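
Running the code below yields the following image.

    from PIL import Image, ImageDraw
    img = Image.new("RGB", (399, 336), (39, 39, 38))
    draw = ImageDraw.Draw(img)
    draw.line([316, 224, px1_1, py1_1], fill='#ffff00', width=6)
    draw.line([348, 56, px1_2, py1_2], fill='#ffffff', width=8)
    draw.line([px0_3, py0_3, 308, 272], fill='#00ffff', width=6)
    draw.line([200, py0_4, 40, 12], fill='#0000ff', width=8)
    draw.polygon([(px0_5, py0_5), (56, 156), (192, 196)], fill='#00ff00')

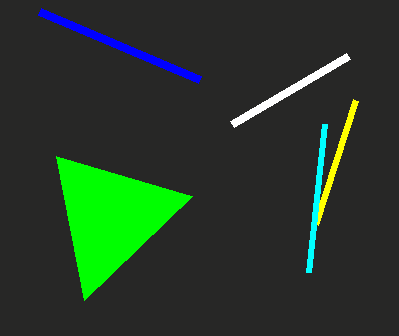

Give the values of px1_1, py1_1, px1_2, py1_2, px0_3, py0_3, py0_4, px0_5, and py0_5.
px1_1 = 356, py1_1 = 100, px1_2 = 232, py1_2 = 124, px0_3 = 324, py0_3 = 124, py0_4 = 80, px0_5 = 84, py0_5 = 300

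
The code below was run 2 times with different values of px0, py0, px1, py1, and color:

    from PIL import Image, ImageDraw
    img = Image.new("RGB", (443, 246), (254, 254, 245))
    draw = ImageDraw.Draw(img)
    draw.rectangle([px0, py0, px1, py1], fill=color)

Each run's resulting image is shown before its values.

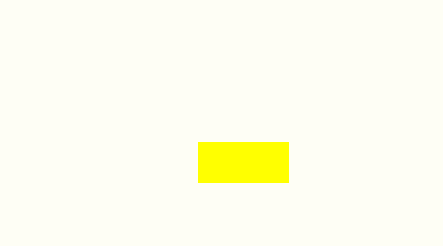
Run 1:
px0 = 198, py0 = 142, px1 = 288, py1 = 182, color = 'yellow'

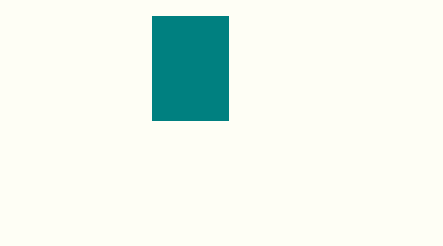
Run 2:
px0 = 152, py0 = 16, px1 = 228, py1 = 120, color = 'teal'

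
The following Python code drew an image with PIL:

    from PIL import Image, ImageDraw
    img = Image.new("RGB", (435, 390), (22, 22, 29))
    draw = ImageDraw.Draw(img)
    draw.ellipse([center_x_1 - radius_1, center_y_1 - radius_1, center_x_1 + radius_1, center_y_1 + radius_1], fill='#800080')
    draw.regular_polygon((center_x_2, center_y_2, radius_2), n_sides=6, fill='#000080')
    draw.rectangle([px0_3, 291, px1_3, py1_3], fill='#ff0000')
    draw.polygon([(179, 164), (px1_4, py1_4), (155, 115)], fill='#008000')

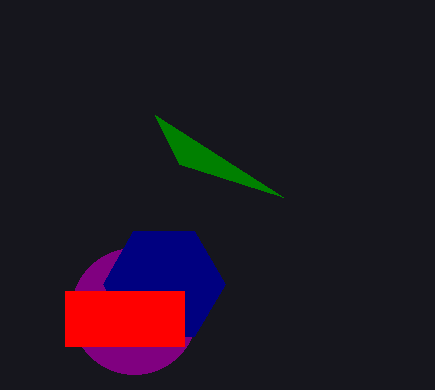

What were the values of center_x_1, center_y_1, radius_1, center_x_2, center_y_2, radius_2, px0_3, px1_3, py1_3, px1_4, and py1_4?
center_x_1 = 134
center_y_1 = 311
radius_1 = 63
center_x_2 = 164
center_y_2 = 284
radius_2 = 61
px0_3 = 65
px1_3 = 184
py1_3 = 346
px1_4 = 283
py1_4 = 197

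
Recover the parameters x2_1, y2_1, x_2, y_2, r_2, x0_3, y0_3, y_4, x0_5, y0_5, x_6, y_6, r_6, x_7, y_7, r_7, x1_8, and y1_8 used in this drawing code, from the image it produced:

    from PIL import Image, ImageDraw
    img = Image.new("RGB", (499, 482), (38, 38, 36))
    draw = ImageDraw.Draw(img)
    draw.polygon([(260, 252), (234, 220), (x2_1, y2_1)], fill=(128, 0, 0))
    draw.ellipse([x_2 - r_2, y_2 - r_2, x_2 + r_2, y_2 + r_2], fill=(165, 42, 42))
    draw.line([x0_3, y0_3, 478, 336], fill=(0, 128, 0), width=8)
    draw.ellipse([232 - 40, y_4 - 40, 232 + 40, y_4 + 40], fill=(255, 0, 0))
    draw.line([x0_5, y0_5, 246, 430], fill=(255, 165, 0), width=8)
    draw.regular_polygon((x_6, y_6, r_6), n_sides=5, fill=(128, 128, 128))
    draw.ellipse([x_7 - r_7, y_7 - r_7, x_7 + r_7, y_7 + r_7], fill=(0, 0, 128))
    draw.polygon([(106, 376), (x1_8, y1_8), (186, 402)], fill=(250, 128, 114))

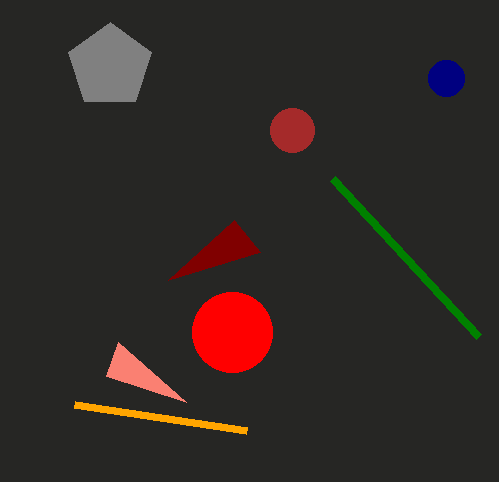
x2_1 = 168; y2_1 = 280; x_2 = 292; y_2 = 130; r_2 = 22; x0_3 = 332; y0_3 = 178; y_4 = 332; x0_5 = 74; y0_5 = 404; x_6 = 110; y_6 = 66; r_6 = 44; x_7 = 446; y_7 = 78; r_7 = 18; x1_8 = 118; y1_8 = 342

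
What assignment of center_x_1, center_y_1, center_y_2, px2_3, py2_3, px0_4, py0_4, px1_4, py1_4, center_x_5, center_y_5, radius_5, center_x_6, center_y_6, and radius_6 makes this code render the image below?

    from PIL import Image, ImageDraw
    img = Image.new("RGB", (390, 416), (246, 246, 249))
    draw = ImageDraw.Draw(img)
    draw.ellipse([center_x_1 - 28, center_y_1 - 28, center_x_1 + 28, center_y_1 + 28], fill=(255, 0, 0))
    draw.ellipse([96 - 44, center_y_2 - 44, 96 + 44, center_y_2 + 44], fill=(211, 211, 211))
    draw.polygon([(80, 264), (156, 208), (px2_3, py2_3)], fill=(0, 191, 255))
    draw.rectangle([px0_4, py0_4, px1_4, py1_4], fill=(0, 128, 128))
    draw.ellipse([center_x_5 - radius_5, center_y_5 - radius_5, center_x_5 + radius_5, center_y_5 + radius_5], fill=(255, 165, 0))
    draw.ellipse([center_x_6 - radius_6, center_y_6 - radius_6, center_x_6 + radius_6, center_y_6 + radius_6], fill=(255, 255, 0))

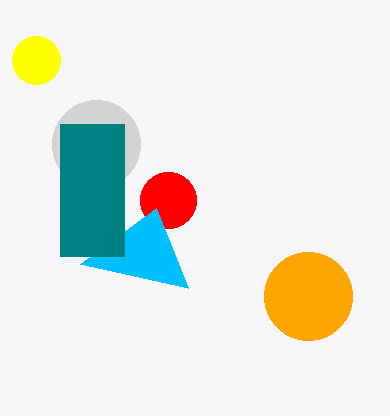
center_x_1 = 168; center_y_1 = 200; center_y_2 = 144; px2_3 = 188; py2_3 = 288; px0_4 = 60; py0_4 = 124; px1_4 = 124; py1_4 = 256; center_x_5 = 308; center_y_5 = 296; radius_5 = 44; center_x_6 = 36; center_y_6 = 60; radius_6 = 24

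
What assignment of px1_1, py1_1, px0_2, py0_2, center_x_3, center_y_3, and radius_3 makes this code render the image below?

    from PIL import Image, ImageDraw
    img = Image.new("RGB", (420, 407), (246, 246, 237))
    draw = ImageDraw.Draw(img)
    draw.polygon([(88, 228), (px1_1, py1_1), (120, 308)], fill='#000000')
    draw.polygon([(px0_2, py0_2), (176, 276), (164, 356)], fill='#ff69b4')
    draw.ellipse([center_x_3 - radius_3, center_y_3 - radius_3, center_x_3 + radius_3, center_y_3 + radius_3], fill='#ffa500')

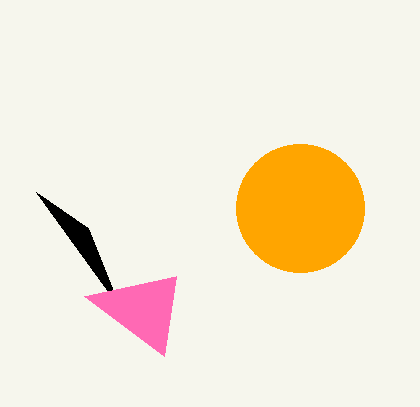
px1_1 = 36
py1_1 = 192
px0_2 = 84
py0_2 = 296
center_x_3 = 300
center_y_3 = 208
radius_3 = 64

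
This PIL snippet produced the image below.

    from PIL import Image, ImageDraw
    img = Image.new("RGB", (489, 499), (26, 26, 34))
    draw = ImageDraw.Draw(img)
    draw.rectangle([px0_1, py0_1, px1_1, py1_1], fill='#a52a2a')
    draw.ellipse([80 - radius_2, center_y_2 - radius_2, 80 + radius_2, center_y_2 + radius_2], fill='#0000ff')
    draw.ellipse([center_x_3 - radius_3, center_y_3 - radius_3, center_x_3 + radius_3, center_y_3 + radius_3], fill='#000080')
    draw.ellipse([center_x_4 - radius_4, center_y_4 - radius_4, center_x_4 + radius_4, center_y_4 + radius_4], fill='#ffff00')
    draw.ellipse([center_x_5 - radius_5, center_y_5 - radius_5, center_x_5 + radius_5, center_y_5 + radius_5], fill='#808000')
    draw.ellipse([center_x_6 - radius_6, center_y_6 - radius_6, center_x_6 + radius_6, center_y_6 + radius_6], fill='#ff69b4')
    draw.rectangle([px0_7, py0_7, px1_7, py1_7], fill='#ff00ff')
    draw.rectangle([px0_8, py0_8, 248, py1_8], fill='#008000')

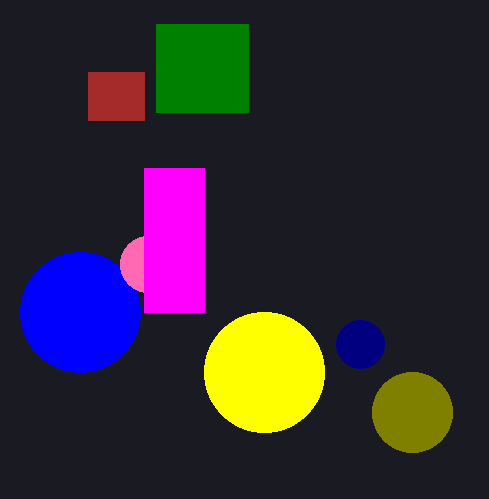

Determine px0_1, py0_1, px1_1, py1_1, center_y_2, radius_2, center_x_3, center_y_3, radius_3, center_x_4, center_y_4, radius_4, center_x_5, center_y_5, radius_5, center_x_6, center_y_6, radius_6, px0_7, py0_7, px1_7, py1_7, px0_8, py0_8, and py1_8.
px0_1 = 88, py0_1 = 72, px1_1 = 144, py1_1 = 120, center_y_2 = 312, radius_2 = 60, center_x_3 = 360, center_y_3 = 344, radius_3 = 24, center_x_4 = 264, center_y_4 = 372, radius_4 = 60, center_x_5 = 412, center_y_5 = 412, radius_5 = 40, center_x_6 = 148, center_y_6 = 264, radius_6 = 28, px0_7 = 144, py0_7 = 168, px1_7 = 204, py1_7 = 312, px0_8 = 156, py0_8 = 24, py1_8 = 112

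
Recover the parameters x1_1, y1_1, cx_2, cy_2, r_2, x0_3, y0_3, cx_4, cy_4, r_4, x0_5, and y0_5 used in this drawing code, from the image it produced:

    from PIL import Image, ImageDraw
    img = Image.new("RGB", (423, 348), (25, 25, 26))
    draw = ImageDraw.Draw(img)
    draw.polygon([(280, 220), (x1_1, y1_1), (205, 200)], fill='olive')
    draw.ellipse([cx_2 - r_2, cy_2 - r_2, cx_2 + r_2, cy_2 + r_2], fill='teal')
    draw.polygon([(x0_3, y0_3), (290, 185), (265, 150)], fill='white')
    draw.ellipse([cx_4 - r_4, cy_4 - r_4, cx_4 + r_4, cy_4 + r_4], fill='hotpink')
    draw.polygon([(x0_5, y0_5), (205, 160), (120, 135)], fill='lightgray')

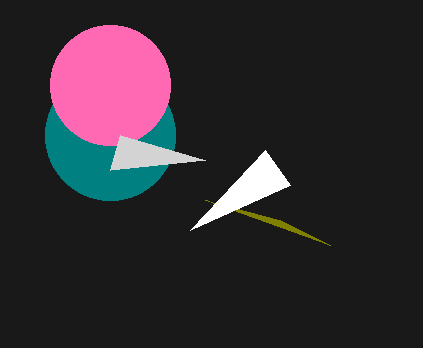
x1_1 = 330
y1_1 = 245
cx_2 = 110
cy_2 = 135
r_2 = 65
x0_3 = 190
y0_3 = 230
cx_4 = 110
cy_4 = 85
r_4 = 60
x0_5 = 110
y0_5 = 170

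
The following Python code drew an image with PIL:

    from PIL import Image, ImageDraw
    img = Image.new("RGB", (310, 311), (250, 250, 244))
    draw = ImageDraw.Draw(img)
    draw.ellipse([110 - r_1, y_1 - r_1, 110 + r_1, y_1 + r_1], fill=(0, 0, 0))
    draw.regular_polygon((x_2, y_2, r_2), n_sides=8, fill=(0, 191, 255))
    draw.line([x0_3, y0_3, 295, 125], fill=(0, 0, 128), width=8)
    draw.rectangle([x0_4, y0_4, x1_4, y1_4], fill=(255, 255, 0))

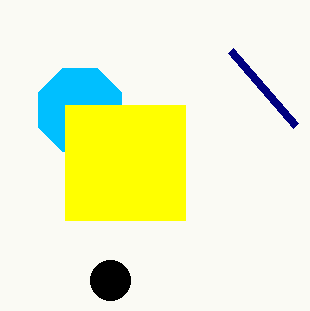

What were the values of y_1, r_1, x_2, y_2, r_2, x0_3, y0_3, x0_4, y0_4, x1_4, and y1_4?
y_1 = 280, r_1 = 20, x_2 = 80, y_2 = 110, r_2 = 45, x0_3 = 230, y0_3 = 50, x0_4 = 65, y0_4 = 105, x1_4 = 185, y1_4 = 220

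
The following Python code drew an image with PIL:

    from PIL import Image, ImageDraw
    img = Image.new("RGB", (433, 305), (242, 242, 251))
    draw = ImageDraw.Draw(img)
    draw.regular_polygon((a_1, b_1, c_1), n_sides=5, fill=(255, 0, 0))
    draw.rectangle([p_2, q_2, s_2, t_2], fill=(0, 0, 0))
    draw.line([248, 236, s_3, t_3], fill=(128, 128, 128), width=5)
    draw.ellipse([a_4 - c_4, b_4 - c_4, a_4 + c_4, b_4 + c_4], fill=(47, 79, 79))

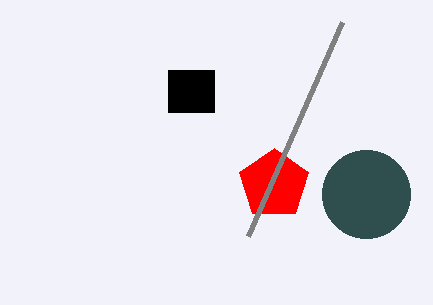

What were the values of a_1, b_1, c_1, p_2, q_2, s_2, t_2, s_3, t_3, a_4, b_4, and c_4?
a_1 = 274
b_1 = 184
c_1 = 36
p_2 = 168
q_2 = 70
s_2 = 214
t_2 = 112
s_3 = 342
t_3 = 22
a_4 = 366
b_4 = 194
c_4 = 44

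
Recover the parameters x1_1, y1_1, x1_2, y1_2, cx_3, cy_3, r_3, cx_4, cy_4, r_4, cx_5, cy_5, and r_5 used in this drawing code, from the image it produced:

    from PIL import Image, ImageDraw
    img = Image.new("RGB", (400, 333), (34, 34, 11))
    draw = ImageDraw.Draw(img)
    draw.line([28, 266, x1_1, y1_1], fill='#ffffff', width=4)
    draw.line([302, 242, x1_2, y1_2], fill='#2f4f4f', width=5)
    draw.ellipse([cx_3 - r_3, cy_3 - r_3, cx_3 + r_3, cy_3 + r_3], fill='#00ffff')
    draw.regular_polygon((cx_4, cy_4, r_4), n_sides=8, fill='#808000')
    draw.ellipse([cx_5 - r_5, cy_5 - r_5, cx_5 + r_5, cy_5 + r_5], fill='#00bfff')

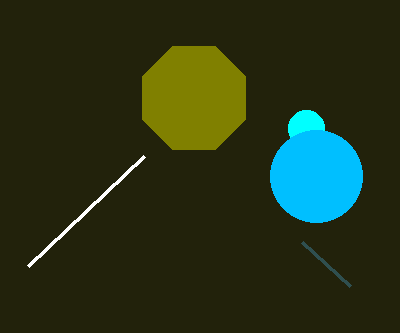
x1_1 = 144
y1_1 = 156
x1_2 = 350
y1_2 = 286
cx_3 = 306
cy_3 = 128
r_3 = 18
cx_4 = 194
cy_4 = 98
r_4 = 56
cx_5 = 316
cy_5 = 176
r_5 = 46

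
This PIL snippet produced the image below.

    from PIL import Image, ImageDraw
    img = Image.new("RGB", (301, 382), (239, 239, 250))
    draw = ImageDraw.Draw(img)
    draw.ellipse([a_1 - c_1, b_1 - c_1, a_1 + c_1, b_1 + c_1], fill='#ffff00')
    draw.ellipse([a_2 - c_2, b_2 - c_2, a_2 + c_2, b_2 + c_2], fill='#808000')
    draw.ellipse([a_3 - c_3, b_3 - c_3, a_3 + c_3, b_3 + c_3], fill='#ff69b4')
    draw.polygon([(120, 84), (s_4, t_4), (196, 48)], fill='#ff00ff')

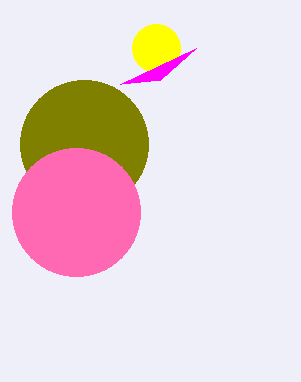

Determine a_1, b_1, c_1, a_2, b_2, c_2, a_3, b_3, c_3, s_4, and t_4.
a_1 = 156
b_1 = 48
c_1 = 24
a_2 = 84
b_2 = 144
c_2 = 64
a_3 = 76
b_3 = 212
c_3 = 64
s_4 = 160
t_4 = 80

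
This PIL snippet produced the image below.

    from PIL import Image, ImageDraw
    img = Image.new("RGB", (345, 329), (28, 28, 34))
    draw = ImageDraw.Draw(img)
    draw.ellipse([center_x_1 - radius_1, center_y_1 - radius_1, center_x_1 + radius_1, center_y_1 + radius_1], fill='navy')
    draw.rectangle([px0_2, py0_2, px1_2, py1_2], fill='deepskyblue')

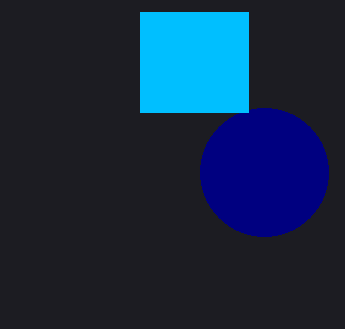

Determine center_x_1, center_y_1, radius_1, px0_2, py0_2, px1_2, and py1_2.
center_x_1 = 264; center_y_1 = 172; radius_1 = 64; px0_2 = 140; py0_2 = 12; px1_2 = 248; py1_2 = 112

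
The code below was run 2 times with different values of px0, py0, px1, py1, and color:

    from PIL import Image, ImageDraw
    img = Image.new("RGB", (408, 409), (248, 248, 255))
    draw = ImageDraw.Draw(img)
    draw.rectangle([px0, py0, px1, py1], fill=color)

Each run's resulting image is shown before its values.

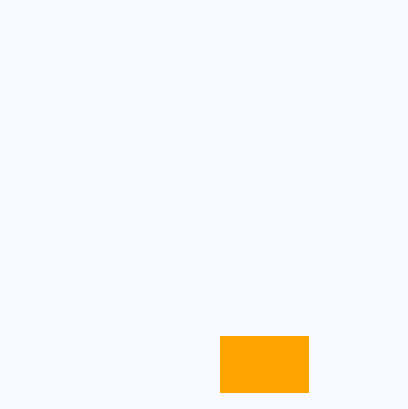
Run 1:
px0 = 220
py0 = 336
px1 = 308
py1 = 392
color = 'orange'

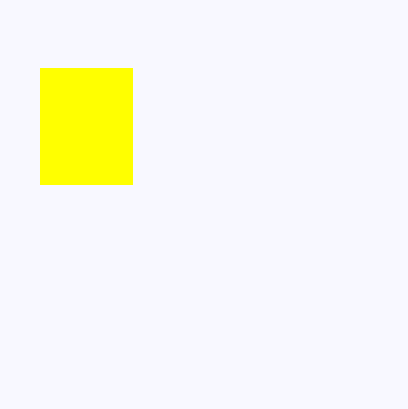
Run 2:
px0 = 40; py0 = 68; px1 = 132; py1 = 184; color = 'yellow'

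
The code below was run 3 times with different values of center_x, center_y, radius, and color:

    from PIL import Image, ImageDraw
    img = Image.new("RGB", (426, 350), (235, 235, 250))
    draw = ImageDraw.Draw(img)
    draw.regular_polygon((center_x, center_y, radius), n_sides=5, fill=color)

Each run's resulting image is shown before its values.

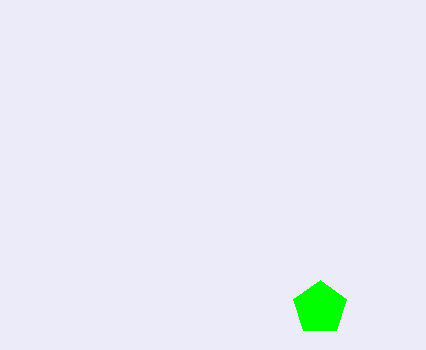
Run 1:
center_x = 320, center_y = 308, radius = 28, color = 'lime'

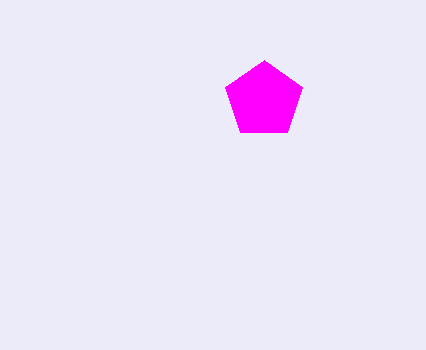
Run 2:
center_x = 264
center_y = 100
radius = 40
color = 'magenta'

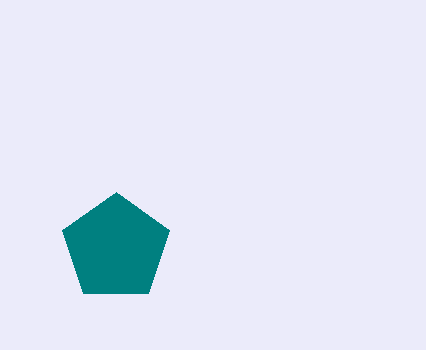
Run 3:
center_x = 116
center_y = 248
radius = 56
color = 'teal'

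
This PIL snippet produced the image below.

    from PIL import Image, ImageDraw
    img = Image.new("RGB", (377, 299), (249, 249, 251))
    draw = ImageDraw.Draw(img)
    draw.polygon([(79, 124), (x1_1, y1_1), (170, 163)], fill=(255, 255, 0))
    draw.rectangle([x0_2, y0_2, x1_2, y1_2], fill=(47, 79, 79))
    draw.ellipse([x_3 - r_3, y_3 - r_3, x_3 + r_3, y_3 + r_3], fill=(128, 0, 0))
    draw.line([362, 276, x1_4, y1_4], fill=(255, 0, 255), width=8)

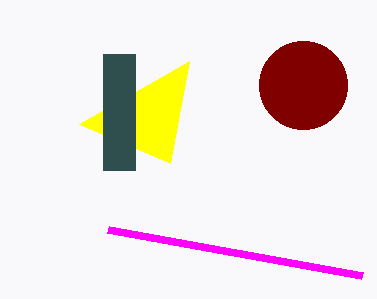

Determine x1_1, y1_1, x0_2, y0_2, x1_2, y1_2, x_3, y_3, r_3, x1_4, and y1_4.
x1_1 = 189
y1_1 = 61
x0_2 = 103
y0_2 = 54
x1_2 = 135
y1_2 = 170
x_3 = 303
y_3 = 85
r_3 = 44
x1_4 = 108
y1_4 = 230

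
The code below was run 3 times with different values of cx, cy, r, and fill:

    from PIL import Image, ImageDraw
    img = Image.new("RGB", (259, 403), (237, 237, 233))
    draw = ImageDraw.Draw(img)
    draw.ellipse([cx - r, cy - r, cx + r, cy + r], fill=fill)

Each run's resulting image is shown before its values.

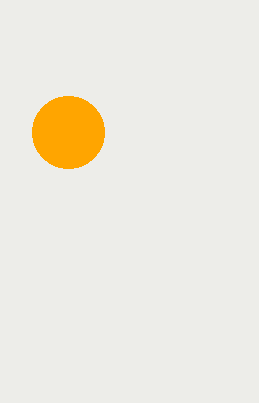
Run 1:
cx = 68
cy = 132
r = 36
fill = 'orange'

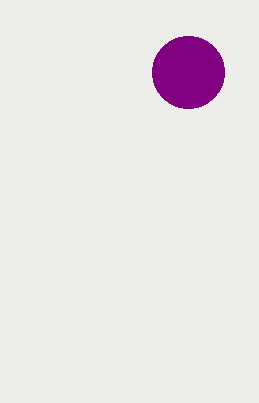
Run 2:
cx = 188, cy = 72, r = 36, fill = 'purple'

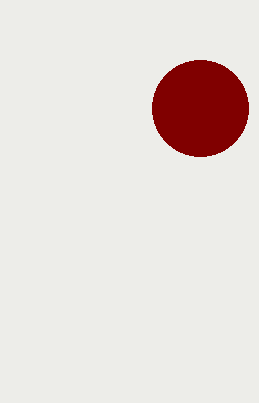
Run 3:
cx = 200, cy = 108, r = 48, fill = 'maroon'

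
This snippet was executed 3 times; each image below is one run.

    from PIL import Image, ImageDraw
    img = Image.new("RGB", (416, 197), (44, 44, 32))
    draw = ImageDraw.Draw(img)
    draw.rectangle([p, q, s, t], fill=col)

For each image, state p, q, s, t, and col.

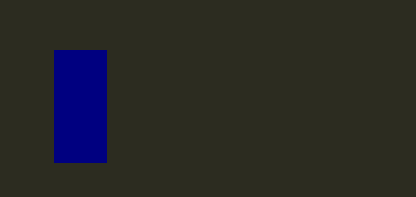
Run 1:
p = 54, q = 50, s = 106, t = 162, col = 'navy'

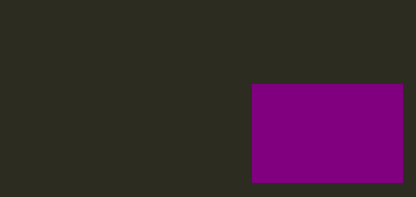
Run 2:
p = 252, q = 84, s = 402, t = 182, col = 'purple'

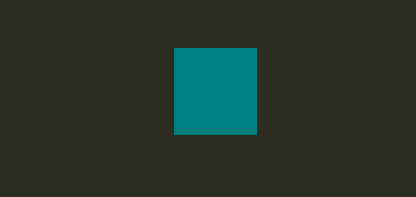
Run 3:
p = 174, q = 48, s = 256, t = 134, col = 'teal'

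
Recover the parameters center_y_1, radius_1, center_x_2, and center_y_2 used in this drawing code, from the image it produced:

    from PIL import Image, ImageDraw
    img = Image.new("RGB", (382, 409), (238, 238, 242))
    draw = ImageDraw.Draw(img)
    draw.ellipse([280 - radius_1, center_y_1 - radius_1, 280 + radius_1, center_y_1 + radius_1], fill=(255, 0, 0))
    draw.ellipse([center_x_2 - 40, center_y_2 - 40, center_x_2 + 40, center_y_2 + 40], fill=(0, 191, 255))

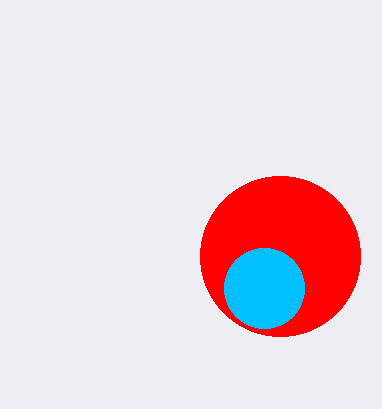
center_y_1 = 256
radius_1 = 80
center_x_2 = 264
center_y_2 = 288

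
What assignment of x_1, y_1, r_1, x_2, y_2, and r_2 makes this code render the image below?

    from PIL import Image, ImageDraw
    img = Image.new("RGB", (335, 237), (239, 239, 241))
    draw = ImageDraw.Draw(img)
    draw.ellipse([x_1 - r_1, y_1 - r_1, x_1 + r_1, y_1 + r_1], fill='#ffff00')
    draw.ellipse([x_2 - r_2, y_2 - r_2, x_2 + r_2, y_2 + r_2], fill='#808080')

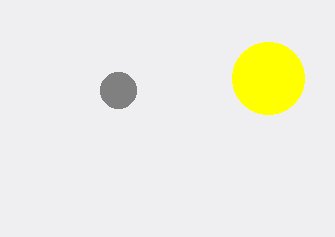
x_1 = 268; y_1 = 78; r_1 = 36; x_2 = 118; y_2 = 90; r_2 = 18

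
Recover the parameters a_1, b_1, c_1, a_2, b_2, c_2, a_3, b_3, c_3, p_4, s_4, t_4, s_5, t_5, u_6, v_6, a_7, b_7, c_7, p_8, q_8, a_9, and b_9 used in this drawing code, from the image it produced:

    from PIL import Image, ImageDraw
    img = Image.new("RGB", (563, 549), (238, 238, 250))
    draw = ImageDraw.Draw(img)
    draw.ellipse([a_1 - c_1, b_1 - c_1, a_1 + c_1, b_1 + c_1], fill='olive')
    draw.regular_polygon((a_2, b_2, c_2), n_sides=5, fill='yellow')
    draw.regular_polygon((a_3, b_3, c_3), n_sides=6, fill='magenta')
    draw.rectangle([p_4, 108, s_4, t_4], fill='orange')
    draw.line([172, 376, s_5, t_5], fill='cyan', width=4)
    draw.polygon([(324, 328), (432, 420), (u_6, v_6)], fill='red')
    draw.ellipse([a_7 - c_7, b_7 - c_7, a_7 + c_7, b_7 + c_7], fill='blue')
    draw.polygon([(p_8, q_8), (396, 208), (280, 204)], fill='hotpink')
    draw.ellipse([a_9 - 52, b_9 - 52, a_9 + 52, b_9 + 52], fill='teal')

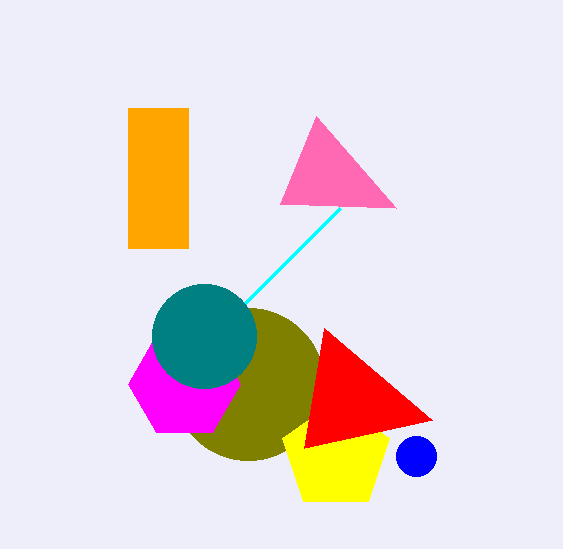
a_1 = 248
b_1 = 384
c_1 = 76
a_2 = 336
b_2 = 456
c_2 = 56
a_3 = 184
b_3 = 384
c_3 = 56
p_4 = 128
s_4 = 188
t_4 = 248
s_5 = 340
t_5 = 208
u_6 = 304
v_6 = 448
a_7 = 416
b_7 = 456
c_7 = 20
p_8 = 316
q_8 = 116
a_9 = 204
b_9 = 336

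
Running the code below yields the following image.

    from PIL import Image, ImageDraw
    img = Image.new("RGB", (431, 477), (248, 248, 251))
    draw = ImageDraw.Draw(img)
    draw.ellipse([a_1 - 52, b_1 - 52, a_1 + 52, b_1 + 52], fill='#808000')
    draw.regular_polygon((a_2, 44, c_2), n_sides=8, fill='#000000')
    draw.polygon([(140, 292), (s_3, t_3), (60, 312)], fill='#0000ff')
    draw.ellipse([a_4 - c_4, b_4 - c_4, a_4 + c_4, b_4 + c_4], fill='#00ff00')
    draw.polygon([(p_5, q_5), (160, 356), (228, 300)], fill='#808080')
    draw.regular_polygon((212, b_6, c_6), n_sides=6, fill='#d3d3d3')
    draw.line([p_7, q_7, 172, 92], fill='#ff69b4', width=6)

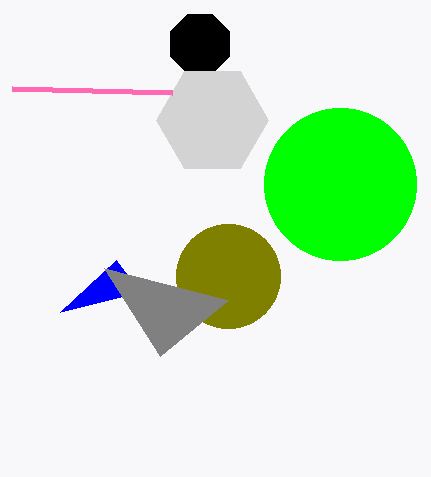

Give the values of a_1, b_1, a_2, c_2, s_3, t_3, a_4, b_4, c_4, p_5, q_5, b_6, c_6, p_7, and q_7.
a_1 = 228, b_1 = 276, a_2 = 200, c_2 = 32, s_3 = 116, t_3 = 260, a_4 = 340, b_4 = 184, c_4 = 76, p_5 = 104, q_5 = 268, b_6 = 120, c_6 = 56, p_7 = 12, q_7 = 88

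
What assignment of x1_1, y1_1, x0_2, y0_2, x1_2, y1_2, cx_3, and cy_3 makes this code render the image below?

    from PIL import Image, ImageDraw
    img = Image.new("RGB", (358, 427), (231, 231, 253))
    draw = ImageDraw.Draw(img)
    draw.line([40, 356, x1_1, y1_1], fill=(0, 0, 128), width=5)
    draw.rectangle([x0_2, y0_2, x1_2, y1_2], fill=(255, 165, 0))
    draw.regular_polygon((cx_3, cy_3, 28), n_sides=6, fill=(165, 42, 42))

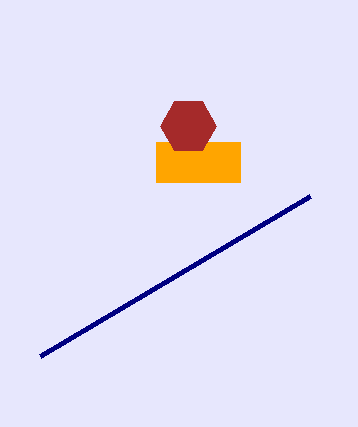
x1_1 = 310; y1_1 = 196; x0_2 = 156; y0_2 = 142; x1_2 = 240; y1_2 = 182; cx_3 = 188; cy_3 = 126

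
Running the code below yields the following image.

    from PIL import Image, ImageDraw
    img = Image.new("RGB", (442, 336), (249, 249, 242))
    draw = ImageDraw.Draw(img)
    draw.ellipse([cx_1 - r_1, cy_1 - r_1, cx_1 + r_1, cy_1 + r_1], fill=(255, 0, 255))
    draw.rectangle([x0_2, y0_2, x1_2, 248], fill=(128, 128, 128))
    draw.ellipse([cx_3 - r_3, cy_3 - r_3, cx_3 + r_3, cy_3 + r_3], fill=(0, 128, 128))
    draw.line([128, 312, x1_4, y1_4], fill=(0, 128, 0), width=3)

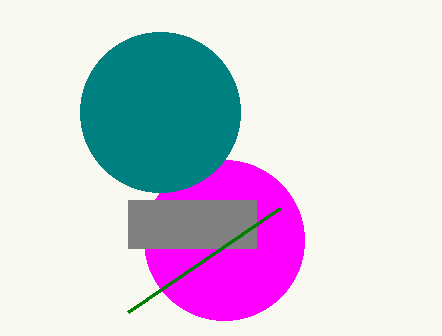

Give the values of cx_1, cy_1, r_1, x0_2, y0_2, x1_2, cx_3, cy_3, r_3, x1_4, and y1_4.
cx_1 = 224; cy_1 = 240; r_1 = 80; x0_2 = 128; y0_2 = 200; x1_2 = 256; cx_3 = 160; cy_3 = 112; r_3 = 80; x1_4 = 280; y1_4 = 208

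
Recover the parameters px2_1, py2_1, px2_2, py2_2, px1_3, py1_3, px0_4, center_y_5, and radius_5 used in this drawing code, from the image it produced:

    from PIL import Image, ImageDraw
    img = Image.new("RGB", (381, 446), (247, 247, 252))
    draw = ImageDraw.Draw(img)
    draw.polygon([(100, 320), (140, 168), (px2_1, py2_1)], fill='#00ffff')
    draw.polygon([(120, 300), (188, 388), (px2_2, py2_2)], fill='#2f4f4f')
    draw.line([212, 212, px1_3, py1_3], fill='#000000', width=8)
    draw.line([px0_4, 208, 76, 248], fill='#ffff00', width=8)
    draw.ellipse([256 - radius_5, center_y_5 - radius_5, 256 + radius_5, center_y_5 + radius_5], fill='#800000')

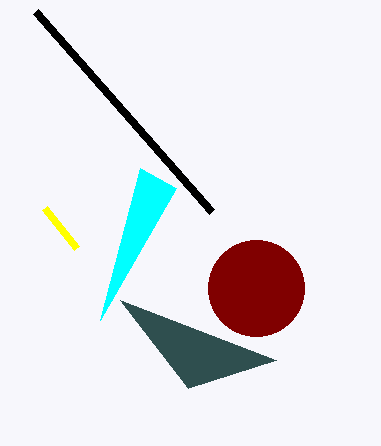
px2_1 = 176; py2_1 = 188; px2_2 = 276; py2_2 = 360; px1_3 = 36; py1_3 = 12; px0_4 = 44; center_y_5 = 288; radius_5 = 48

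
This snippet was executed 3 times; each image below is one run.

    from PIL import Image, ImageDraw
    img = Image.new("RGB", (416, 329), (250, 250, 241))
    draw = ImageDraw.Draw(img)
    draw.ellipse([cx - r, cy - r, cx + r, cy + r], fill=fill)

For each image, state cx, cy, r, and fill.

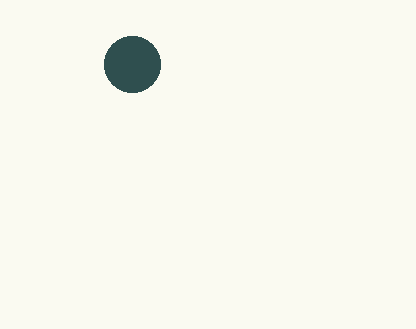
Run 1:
cx = 132
cy = 64
r = 28
fill = 'darkslategray'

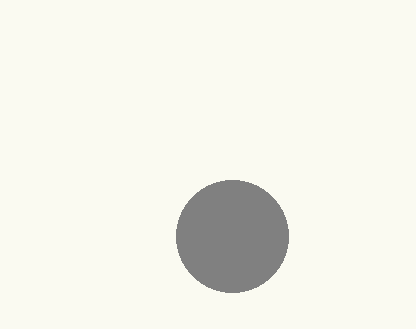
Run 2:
cx = 232
cy = 236
r = 56
fill = 'gray'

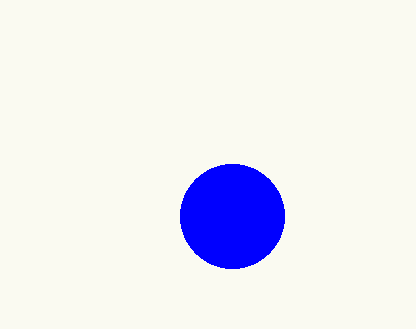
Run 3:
cx = 232
cy = 216
r = 52
fill = 'blue'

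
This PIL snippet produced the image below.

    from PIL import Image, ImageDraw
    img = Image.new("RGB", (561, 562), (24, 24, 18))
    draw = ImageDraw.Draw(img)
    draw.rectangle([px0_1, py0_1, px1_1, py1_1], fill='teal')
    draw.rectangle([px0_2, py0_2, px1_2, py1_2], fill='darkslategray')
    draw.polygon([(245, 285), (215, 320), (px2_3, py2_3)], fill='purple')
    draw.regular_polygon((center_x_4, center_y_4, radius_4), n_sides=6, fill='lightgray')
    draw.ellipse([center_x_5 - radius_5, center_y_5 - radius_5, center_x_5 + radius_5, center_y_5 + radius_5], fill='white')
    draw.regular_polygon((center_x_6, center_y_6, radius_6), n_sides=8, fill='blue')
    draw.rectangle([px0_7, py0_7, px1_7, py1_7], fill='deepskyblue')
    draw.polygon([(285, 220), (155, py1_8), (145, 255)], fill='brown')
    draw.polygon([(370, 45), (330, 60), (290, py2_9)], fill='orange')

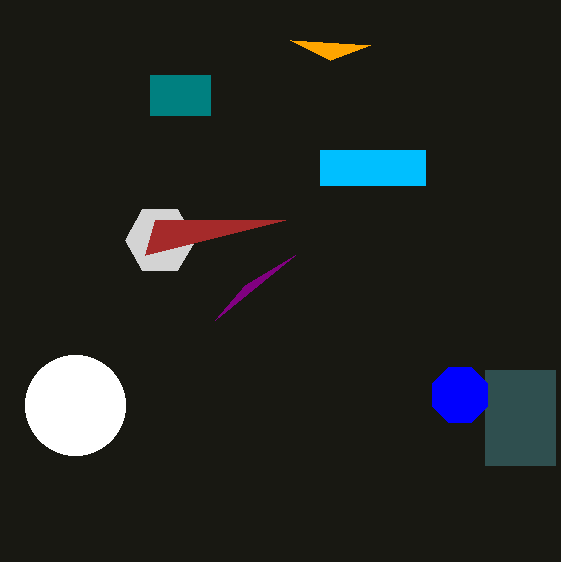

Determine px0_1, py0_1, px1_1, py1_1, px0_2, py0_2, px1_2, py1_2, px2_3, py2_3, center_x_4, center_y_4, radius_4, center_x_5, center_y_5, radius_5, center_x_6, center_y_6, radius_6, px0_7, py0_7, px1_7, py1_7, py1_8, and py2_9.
px0_1 = 150
py0_1 = 75
px1_1 = 210
py1_1 = 115
px0_2 = 485
py0_2 = 370
px1_2 = 555
py1_2 = 465
px2_3 = 295
py2_3 = 255
center_x_4 = 160
center_y_4 = 240
radius_4 = 35
center_x_5 = 75
center_y_5 = 405
radius_5 = 50
center_x_6 = 460
center_y_6 = 395
radius_6 = 30
px0_7 = 320
py0_7 = 150
px1_7 = 425
py1_7 = 185
py1_8 = 220
py2_9 = 40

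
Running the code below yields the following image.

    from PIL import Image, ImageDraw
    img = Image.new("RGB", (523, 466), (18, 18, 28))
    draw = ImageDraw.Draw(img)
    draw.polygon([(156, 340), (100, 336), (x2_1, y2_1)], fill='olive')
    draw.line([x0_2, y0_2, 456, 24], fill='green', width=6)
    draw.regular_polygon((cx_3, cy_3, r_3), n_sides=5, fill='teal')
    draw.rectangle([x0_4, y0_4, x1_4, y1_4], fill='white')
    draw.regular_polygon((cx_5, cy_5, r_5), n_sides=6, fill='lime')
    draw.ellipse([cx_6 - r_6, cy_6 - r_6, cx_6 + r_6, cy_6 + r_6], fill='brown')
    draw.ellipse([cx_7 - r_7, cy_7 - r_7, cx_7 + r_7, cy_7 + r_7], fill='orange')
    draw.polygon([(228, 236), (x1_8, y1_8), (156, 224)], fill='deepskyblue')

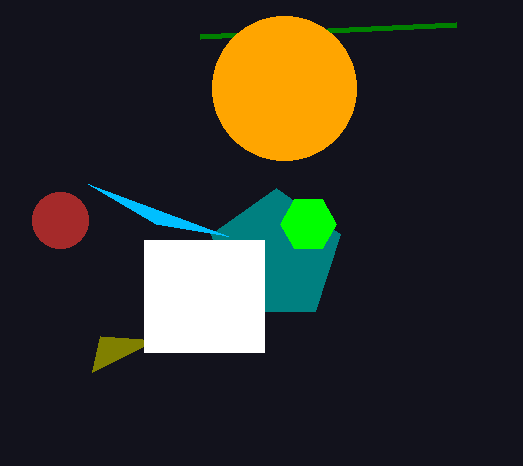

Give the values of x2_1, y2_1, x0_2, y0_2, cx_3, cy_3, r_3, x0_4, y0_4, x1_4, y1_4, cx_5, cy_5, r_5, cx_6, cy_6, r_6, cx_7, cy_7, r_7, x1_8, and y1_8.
x2_1 = 92; y2_1 = 372; x0_2 = 200; y0_2 = 36; cx_3 = 276; cy_3 = 256; r_3 = 68; x0_4 = 144; y0_4 = 240; x1_4 = 264; y1_4 = 352; cx_5 = 308; cy_5 = 224; r_5 = 28; cx_6 = 60; cy_6 = 220; r_6 = 28; cx_7 = 284; cy_7 = 88; r_7 = 72; x1_8 = 88; y1_8 = 184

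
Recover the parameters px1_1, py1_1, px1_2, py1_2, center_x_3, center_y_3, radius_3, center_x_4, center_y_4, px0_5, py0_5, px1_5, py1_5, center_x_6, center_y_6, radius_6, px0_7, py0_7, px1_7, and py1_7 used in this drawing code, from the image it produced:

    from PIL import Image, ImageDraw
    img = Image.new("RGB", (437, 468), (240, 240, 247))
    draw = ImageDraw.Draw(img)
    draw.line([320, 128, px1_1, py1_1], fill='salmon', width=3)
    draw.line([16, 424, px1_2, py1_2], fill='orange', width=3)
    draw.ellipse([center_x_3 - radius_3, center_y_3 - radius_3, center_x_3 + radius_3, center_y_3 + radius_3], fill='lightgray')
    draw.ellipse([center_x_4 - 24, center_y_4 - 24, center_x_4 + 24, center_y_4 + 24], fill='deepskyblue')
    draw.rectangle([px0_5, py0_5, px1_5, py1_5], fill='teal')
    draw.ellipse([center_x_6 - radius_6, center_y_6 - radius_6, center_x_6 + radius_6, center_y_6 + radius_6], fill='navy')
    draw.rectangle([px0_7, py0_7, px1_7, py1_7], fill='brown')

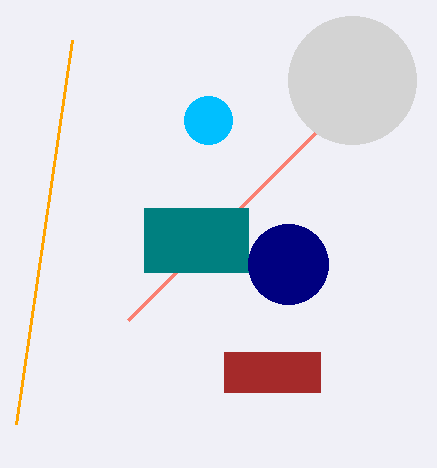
px1_1 = 128
py1_1 = 320
px1_2 = 72
py1_2 = 40
center_x_3 = 352
center_y_3 = 80
radius_3 = 64
center_x_4 = 208
center_y_4 = 120
px0_5 = 144
py0_5 = 208
px1_5 = 248
py1_5 = 272
center_x_6 = 288
center_y_6 = 264
radius_6 = 40
px0_7 = 224
py0_7 = 352
px1_7 = 320
py1_7 = 392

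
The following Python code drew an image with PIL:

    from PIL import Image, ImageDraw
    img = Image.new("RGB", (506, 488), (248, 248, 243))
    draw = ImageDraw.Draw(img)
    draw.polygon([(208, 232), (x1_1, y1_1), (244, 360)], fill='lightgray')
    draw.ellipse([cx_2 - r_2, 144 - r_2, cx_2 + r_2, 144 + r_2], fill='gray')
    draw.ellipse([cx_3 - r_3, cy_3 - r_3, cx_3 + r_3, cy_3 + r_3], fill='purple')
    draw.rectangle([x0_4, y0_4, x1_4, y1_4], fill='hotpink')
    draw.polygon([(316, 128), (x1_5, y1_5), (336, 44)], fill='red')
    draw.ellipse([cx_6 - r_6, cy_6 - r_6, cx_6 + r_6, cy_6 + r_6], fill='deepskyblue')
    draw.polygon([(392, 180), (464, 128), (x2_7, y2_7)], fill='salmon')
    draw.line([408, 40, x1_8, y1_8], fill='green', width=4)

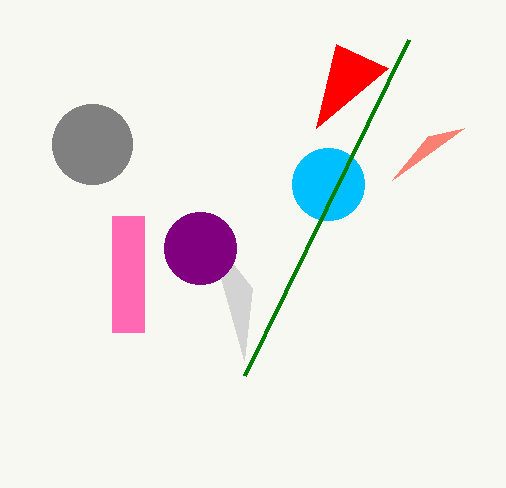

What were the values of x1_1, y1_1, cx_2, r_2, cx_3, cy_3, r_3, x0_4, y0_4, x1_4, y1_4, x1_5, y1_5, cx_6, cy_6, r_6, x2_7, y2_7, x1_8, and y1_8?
x1_1 = 252
y1_1 = 288
cx_2 = 92
r_2 = 40
cx_3 = 200
cy_3 = 248
r_3 = 36
x0_4 = 112
y0_4 = 216
x1_4 = 144
y1_4 = 332
x1_5 = 388
y1_5 = 68
cx_6 = 328
cy_6 = 184
r_6 = 36
x2_7 = 428
y2_7 = 136
x1_8 = 244
y1_8 = 376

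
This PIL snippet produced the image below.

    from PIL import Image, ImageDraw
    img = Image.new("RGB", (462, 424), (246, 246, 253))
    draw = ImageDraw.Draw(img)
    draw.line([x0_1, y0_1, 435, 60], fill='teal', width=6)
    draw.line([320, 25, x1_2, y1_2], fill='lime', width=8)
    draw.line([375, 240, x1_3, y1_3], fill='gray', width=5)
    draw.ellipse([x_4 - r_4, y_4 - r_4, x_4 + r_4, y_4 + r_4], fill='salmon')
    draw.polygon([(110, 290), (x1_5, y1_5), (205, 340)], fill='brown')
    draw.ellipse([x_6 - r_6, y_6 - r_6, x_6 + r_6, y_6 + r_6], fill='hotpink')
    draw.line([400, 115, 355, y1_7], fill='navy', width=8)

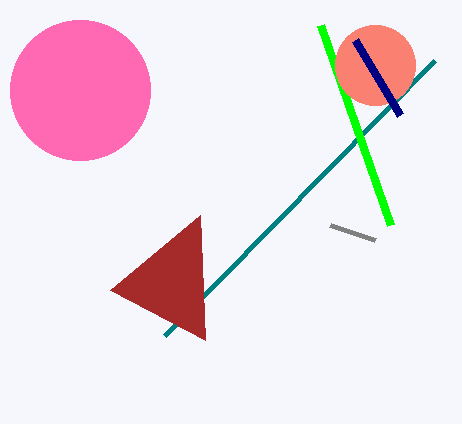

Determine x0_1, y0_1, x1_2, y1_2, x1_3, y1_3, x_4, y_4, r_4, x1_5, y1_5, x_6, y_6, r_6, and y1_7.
x0_1 = 165
y0_1 = 335
x1_2 = 390
y1_2 = 225
x1_3 = 330
y1_3 = 225
x_4 = 375
y_4 = 65
r_4 = 40
x1_5 = 200
y1_5 = 215
x_6 = 80
y_6 = 90
r_6 = 70
y1_7 = 40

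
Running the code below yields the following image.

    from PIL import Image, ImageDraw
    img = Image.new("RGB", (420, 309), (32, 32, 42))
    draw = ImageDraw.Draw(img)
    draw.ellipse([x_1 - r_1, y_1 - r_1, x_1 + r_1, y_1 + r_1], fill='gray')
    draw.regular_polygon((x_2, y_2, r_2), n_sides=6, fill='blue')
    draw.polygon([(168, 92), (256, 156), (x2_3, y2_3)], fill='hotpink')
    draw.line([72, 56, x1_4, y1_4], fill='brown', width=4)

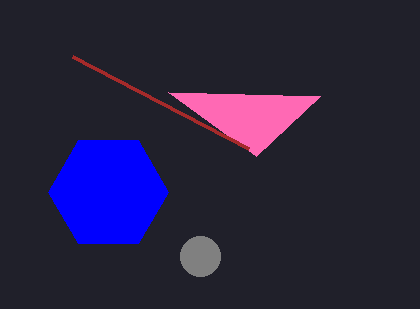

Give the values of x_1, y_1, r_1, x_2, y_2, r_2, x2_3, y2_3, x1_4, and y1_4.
x_1 = 200, y_1 = 256, r_1 = 20, x_2 = 108, y_2 = 192, r_2 = 60, x2_3 = 320, y2_3 = 96, x1_4 = 248, y1_4 = 148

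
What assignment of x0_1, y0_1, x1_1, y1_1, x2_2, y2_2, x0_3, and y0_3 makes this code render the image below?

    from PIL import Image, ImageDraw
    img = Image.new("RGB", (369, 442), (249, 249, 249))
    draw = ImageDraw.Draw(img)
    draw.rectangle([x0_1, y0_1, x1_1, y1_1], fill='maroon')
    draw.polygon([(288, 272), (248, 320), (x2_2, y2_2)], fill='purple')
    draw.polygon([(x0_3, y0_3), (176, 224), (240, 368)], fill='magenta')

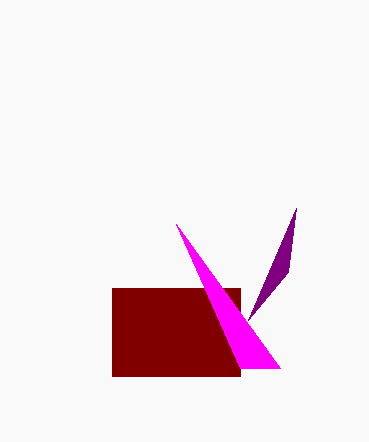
x0_1 = 112; y0_1 = 288; x1_1 = 240; y1_1 = 376; x2_2 = 296; y2_2 = 208; x0_3 = 280; y0_3 = 368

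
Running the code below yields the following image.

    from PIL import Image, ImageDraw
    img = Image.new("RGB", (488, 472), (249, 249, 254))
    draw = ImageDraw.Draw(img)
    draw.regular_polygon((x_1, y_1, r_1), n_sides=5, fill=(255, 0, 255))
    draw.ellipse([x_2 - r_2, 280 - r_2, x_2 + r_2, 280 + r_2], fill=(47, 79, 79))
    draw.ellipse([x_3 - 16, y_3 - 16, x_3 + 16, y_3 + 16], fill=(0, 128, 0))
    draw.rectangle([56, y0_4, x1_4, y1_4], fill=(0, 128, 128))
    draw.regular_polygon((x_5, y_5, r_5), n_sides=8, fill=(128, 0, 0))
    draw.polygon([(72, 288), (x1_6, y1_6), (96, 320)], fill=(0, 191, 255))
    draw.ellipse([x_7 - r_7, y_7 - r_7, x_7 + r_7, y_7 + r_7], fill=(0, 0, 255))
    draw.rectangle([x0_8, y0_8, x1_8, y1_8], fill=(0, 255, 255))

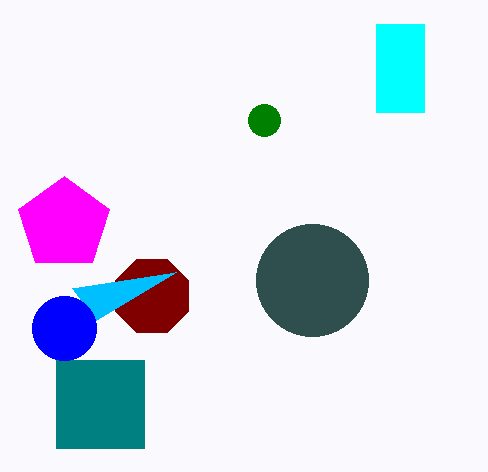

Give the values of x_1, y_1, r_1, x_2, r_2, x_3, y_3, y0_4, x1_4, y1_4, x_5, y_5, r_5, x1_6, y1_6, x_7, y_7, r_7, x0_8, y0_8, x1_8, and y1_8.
x_1 = 64, y_1 = 224, r_1 = 48, x_2 = 312, r_2 = 56, x_3 = 264, y_3 = 120, y0_4 = 360, x1_4 = 144, y1_4 = 448, x_5 = 152, y_5 = 296, r_5 = 40, x1_6 = 176, y1_6 = 272, x_7 = 64, y_7 = 328, r_7 = 32, x0_8 = 376, y0_8 = 24, x1_8 = 424, y1_8 = 112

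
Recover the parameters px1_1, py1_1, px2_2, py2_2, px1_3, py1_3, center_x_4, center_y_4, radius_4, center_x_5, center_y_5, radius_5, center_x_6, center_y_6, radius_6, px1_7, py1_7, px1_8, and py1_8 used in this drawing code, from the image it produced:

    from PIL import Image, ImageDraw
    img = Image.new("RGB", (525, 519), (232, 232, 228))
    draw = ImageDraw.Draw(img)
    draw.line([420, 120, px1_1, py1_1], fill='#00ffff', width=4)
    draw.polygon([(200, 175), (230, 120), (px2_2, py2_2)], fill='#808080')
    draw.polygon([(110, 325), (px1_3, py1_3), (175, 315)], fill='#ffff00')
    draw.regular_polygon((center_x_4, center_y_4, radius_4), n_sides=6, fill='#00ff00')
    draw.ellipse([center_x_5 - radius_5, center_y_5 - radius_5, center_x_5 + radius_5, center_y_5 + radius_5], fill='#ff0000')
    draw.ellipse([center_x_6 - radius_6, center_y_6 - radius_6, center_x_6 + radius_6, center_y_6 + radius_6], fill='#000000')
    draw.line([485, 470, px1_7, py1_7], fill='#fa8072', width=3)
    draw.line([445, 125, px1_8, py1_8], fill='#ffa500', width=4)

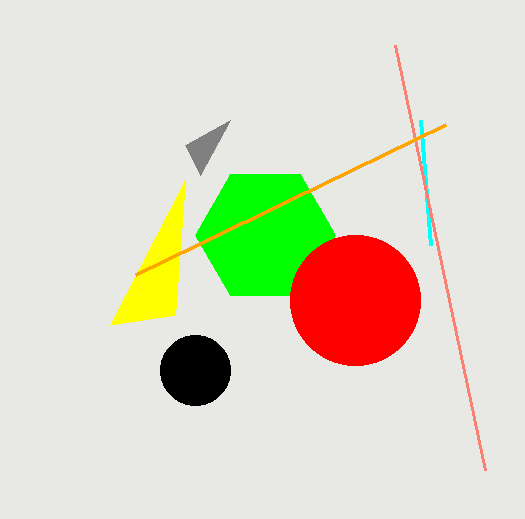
px1_1 = 430, py1_1 = 245, px2_2 = 185, py2_2 = 145, px1_3 = 185, py1_3 = 180, center_x_4 = 265, center_y_4 = 235, radius_4 = 70, center_x_5 = 355, center_y_5 = 300, radius_5 = 65, center_x_6 = 195, center_y_6 = 370, radius_6 = 35, px1_7 = 395, py1_7 = 45, px1_8 = 135, py1_8 = 275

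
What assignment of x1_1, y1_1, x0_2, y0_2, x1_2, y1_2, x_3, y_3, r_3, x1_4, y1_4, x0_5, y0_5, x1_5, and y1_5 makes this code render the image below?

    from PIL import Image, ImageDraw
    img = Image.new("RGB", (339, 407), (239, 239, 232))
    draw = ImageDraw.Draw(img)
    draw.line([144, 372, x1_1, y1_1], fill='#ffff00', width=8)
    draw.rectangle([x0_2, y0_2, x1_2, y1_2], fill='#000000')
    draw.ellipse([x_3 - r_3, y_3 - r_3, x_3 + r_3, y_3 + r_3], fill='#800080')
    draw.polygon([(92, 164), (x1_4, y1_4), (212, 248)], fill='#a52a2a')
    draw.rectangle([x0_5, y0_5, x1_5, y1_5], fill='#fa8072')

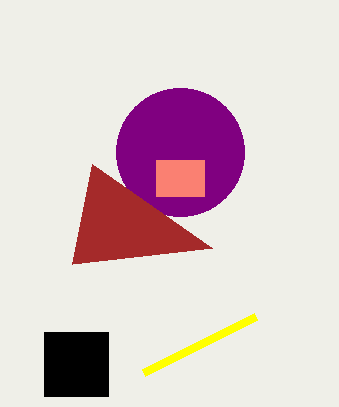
x1_1 = 256; y1_1 = 316; x0_2 = 44; y0_2 = 332; x1_2 = 108; y1_2 = 396; x_3 = 180; y_3 = 152; r_3 = 64; x1_4 = 72; y1_4 = 264; x0_5 = 156; y0_5 = 160; x1_5 = 204; y1_5 = 196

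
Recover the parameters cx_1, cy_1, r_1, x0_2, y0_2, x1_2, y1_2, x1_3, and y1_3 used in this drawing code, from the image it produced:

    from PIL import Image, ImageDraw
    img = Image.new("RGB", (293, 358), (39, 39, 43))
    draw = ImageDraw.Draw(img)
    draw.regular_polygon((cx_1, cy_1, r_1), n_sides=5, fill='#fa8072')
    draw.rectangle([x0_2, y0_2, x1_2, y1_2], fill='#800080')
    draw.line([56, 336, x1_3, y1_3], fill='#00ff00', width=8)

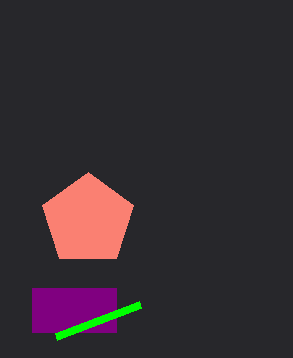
cx_1 = 88, cy_1 = 220, r_1 = 48, x0_2 = 32, y0_2 = 288, x1_2 = 116, y1_2 = 332, x1_3 = 140, y1_3 = 304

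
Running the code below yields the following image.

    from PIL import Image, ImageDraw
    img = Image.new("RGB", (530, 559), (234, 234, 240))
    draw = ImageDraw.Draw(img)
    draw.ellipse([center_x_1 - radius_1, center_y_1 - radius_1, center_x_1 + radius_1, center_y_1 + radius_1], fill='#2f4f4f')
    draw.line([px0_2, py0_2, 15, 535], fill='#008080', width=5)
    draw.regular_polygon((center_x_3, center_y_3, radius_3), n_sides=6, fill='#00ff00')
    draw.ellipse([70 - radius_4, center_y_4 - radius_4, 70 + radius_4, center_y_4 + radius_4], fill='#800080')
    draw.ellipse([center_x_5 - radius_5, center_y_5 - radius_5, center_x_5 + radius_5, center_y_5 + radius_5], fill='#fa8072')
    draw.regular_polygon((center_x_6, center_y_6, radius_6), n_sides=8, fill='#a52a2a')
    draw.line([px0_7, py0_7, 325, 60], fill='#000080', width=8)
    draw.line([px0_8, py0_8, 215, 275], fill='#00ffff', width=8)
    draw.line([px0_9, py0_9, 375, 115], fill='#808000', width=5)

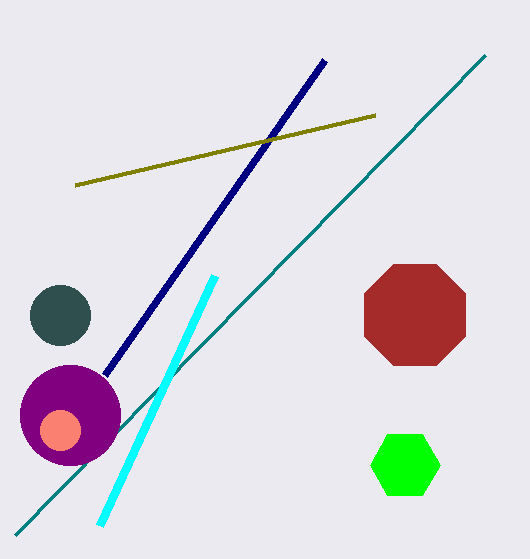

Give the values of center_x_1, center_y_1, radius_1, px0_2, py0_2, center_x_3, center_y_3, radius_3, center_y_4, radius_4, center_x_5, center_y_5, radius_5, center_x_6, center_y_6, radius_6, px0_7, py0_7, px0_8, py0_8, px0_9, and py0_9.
center_x_1 = 60, center_y_1 = 315, radius_1 = 30, px0_2 = 485, py0_2 = 55, center_x_3 = 405, center_y_3 = 465, radius_3 = 35, center_y_4 = 415, radius_4 = 50, center_x_5 = 60, center_y_5 = 430, radius_5 = 20, center_x_6 = 415, center_y_6 = 315, radius_6 = 55, px0_7 = 105, py0_7 = 375, px0_8 = 100, py0_8 = 525, px0_9 = 75, py0_9 = 185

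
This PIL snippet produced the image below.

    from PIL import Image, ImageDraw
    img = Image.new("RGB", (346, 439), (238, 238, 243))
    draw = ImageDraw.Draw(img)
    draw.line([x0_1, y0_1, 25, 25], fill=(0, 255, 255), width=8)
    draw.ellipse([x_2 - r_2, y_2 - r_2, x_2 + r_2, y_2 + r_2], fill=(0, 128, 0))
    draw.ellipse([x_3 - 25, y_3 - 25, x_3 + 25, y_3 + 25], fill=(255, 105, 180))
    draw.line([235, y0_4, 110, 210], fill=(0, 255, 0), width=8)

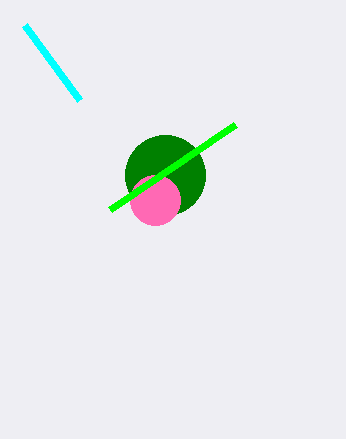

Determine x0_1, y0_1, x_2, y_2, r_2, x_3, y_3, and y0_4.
x0_1 = 80; y0_1 = 100; x_2 = 165; y_2 = 175; r_2 = 40; x_3 = 155; y_3 = 200; y0_4 = 125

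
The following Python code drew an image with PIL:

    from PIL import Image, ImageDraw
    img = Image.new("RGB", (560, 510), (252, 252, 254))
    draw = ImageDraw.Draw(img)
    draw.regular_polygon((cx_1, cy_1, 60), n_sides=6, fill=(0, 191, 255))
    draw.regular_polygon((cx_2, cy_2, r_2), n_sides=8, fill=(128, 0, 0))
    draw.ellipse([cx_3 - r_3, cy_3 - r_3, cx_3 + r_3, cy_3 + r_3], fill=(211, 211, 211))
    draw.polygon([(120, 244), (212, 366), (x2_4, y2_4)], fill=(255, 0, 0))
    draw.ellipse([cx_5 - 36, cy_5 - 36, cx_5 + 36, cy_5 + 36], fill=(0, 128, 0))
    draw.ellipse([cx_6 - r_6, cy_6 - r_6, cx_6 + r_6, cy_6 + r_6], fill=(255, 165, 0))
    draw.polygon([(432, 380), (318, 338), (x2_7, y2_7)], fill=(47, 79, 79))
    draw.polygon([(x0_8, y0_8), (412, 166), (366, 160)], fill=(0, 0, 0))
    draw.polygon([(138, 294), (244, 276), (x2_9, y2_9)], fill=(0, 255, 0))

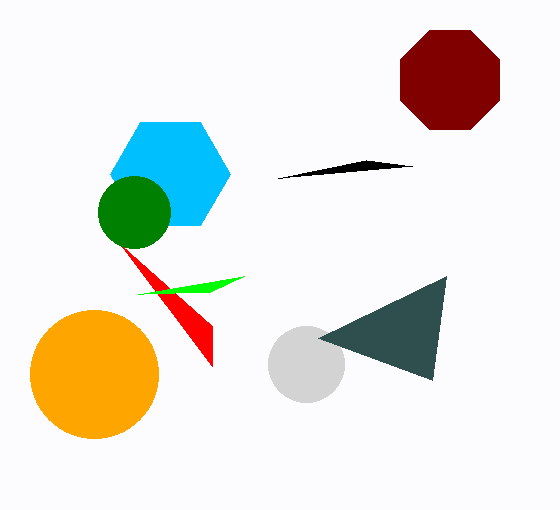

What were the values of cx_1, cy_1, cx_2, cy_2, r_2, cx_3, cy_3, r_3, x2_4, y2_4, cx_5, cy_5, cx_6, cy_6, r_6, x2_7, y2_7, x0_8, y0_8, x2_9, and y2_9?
cx_1 = 170; cy_1 = 174; cx_2 = 450; cy_2 = 80; r_2 = 54; cx_3 = 306; cy_3 = 364; r_3 = 38; x2_4 = 212; y2_4 = 326; cx_5 = 134; cy_5 = 212; cx_6 = 94; cy_6 = 374; r_6 = 64; x2_7 = 446; y2_7 = 276; x0_8 = 278; y0_8 = 178; x2_9 = 210; y2_9 = 292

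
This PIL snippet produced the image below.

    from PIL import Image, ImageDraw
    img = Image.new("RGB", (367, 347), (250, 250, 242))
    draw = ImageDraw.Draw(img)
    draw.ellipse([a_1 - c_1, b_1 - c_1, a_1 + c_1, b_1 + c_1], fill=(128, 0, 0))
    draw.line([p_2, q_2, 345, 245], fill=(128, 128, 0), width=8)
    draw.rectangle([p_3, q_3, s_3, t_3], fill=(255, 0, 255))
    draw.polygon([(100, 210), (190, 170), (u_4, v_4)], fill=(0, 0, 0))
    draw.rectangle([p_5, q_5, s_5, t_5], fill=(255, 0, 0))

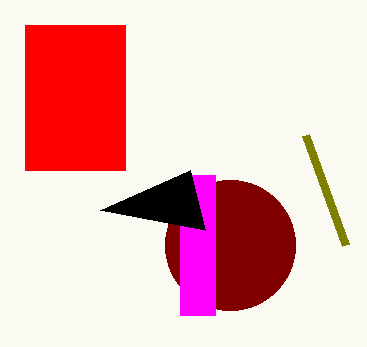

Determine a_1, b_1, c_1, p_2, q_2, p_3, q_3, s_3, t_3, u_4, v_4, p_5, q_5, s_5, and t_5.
a_1 = 230; b_1 = 245; c_1 = 65; p_2 = 305; q_2 = 135; p_3 = 180; q_3 = 175; s_3 = 215; t_3 = 315; u_4 = 205; v_4 = 230; p_5 = 25; q_5 = 25; s_5 = 125; t_5 = 170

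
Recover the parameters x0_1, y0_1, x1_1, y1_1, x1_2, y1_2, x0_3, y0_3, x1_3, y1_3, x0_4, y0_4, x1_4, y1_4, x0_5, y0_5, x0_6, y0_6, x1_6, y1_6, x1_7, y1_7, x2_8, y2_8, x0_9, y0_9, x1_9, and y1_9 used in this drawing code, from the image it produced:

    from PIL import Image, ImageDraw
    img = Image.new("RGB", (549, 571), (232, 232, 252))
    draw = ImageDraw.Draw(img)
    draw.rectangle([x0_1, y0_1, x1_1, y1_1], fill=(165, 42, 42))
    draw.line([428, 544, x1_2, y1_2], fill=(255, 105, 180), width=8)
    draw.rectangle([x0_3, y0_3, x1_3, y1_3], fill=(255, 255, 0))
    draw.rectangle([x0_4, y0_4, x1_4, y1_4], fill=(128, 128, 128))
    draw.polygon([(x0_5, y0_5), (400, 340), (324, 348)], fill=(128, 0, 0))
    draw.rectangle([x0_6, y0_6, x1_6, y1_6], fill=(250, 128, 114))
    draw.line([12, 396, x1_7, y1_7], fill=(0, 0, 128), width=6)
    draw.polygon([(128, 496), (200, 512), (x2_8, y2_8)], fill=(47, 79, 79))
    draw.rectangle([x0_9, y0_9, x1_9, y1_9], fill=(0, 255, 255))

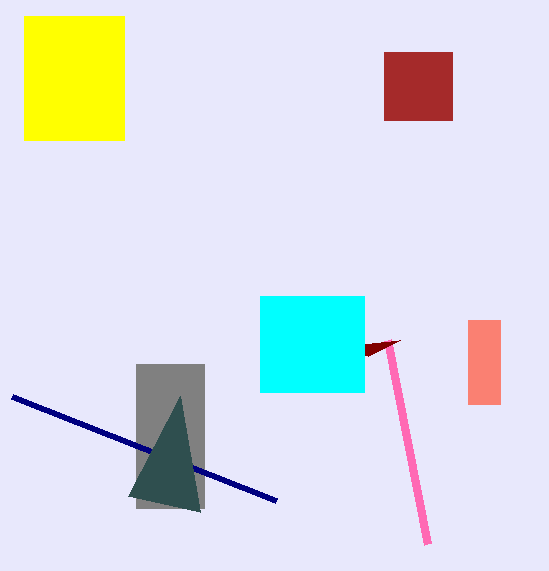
x0_1 = 384, y0_1 = 52, x1_1 = 452, y1_1 = 120, x1_2 = 388, y1_2 = 340, x0_3 = 24, y0_3 = 16, x1_3 = 124, y1_3 = 140, x0_4 = 136, y0_4 = 364, x1_4 = 204, y1_4 = 508, x0_5 = 368, y0_5 = 356, x0_6 = 468, y0_6 = 320, x1_6 = 500, y1_6 = 404, x1_7 = 276, y1_7 = 500, x2_8 = 180, y2_8 = 396, x0_9 = 260, y0_9 = 296, x1_9 = 364, y1_9 = 392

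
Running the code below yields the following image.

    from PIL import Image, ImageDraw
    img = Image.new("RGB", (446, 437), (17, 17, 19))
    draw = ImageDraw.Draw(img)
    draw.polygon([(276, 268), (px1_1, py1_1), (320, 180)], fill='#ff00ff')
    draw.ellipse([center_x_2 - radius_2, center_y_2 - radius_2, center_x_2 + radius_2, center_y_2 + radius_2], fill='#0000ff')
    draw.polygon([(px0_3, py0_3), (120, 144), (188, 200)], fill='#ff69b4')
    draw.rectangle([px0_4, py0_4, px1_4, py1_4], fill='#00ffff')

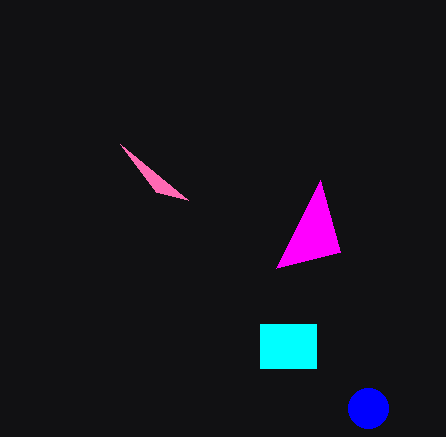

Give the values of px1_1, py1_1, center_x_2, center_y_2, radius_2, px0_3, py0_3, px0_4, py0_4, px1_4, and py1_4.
px1_1 = 340
py1_1 = 252
center_x_2 = 368
center_y_2 = 408
radius_2 = 20
px0_3 = 156
py0_3 = 192
px0_4 = 260
py0_4 = 324
px1_4 = 316
py1_4 = 368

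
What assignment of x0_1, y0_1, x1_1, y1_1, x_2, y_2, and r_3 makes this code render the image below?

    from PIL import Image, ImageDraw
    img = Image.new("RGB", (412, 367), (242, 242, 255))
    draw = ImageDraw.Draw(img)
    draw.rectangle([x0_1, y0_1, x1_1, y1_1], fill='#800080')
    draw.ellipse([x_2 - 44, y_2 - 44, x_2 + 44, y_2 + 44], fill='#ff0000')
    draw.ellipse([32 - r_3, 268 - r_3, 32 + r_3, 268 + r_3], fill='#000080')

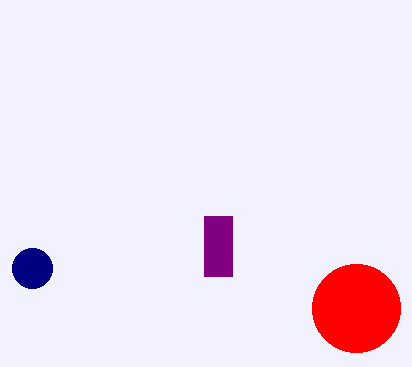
x0_1 = 204, y0_1 = 216, x1_1 = 232, y1_1 = 276, x_2 = 356, y_2 = 308, r_3 = 20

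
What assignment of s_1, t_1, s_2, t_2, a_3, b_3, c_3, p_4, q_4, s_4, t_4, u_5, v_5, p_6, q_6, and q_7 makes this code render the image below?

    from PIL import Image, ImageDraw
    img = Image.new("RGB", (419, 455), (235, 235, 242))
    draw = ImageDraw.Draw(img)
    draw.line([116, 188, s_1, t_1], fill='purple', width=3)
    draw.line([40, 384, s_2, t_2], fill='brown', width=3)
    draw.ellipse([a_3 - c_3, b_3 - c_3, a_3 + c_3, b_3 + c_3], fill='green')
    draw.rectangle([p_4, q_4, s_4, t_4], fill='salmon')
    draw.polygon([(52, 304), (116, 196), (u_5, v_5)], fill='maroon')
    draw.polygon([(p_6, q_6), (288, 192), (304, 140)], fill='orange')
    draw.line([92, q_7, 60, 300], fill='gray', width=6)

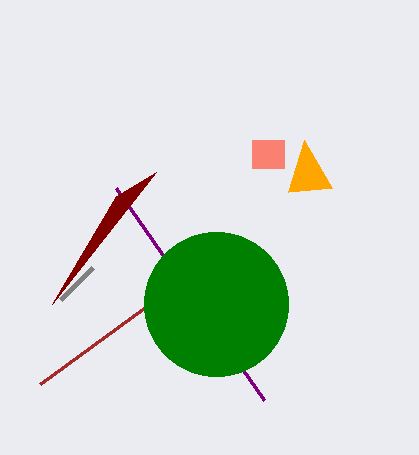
s_1 = 264, t_1 = 400, s_2 = 144, t_2 = 308, a_3 = 216, b_3 = 304, c_3 = 72, p_4 = 252, q_4 = 140, s_4 = 284, t_4 = 168, u_5 = 156, v_5 = 172, p_6 = 332, q_6 = 188, q_7 = 268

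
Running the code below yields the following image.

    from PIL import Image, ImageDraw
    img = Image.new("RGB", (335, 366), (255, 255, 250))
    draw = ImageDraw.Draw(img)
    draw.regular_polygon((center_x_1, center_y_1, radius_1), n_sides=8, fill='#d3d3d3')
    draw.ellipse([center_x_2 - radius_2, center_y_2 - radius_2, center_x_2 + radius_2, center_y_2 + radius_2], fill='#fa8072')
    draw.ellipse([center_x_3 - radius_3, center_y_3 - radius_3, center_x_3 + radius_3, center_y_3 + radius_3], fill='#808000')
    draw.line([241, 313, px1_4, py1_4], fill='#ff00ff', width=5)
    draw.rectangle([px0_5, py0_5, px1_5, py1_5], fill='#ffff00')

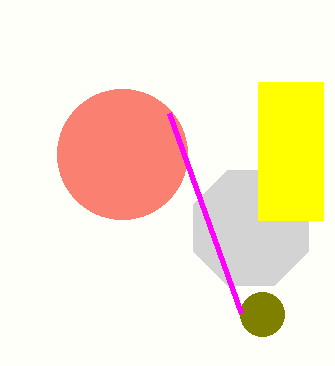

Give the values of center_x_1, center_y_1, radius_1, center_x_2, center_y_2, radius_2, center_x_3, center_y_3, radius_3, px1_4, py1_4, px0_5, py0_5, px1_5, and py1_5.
center_x_1 = 251
center_y_1 = 228
radius_1 = 62
center_x_2 = 122
center_y_2 = 154
radius_2 = 65
center_x_3 = 262
center_y_3 = 314
radius_3 = 22
px1_4 = 169
py1_4 = 113
px0_5 = 258
py0_5 = 82
px1_5 = 323
py1_5 = 220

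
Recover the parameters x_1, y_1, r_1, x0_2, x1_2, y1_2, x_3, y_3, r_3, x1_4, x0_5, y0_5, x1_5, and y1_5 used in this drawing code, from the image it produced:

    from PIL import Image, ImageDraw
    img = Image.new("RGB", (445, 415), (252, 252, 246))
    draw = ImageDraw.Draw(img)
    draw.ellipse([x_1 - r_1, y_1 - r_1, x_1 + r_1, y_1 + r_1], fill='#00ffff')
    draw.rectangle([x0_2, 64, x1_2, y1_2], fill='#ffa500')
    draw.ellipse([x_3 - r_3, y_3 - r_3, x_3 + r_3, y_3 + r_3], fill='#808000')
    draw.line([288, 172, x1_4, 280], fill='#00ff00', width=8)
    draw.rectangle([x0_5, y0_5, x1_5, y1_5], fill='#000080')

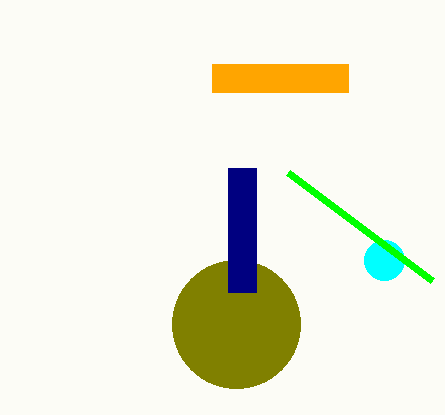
x_1 = 384
y_1 = 260
r_1 = 20
x0_2 = 212
x1_2 = 348
y1_2 = 92
x_3 = 236
y_3 = 324
r_3 = 64
x1_4 = 432
x0_5 = 228
y0_5 = 168
x1_5 = 256
y1_5 = 292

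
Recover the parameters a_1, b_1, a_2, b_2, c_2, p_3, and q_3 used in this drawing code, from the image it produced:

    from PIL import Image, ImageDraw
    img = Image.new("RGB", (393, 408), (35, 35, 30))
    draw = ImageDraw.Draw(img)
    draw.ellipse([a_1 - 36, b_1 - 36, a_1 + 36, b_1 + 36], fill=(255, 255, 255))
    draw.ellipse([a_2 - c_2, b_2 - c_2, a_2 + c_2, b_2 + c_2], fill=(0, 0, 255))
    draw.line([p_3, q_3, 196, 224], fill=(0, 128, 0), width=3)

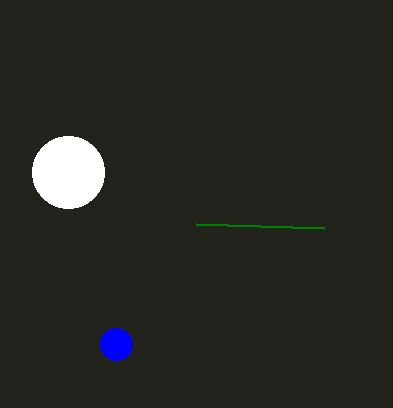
a_1 = 68, b_1 = 172, a_2 = 116, b_2 = 344, c_2 = 16, p_3 = 324, q_3 = 228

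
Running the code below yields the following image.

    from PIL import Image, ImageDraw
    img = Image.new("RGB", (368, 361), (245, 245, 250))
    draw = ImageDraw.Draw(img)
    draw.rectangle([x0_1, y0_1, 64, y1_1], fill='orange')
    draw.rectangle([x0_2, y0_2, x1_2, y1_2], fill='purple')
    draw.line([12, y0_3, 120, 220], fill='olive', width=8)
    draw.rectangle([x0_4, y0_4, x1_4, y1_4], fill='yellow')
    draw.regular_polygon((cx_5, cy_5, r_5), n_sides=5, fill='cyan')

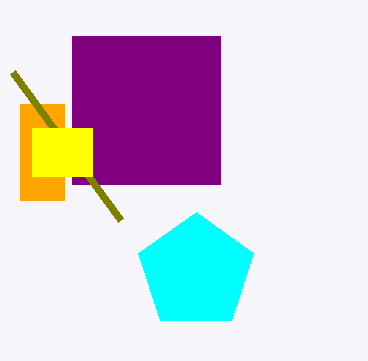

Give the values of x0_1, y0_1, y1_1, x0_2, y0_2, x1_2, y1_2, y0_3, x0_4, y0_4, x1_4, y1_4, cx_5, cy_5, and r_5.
x0_1 = 20, y0_1 = 104, y1_1 = 200, x0_2 = 72, y0_2 = 36, x1_2 = 220, y1_2 = 184, y0_3 = 72, x0_4 = 32, y0_4 = 128, x1_4 = 92, y1_4 = 176, cx_5 = 196, cy_5 = 272, r_5 = 60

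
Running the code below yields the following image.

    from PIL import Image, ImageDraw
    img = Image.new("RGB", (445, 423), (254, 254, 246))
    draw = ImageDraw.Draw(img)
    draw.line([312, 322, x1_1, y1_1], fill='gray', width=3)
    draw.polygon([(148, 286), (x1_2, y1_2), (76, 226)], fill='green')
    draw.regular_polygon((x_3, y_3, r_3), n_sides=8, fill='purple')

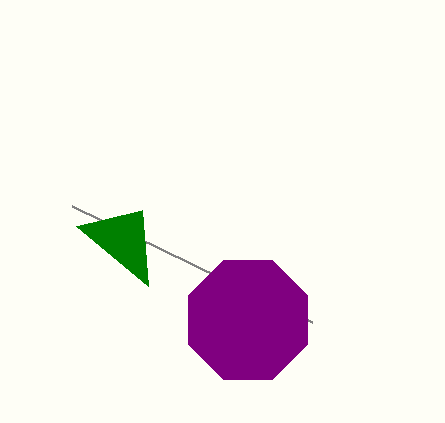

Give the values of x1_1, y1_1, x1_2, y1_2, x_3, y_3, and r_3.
x1_1 = 72, y1_1 = 206, x1_2 = 142, y1_2 = 210, x_3 = 248, y_3 = 320, r_3 = 64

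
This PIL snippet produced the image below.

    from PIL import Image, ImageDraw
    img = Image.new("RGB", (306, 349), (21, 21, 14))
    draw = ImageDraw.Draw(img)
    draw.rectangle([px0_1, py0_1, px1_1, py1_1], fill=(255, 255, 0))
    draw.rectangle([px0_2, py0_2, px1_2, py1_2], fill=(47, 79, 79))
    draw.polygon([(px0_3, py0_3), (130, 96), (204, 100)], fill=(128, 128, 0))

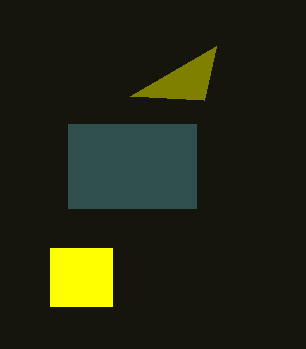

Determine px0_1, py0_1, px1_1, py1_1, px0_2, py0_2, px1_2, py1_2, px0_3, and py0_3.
px0_1 = 50, py0_1 = 248, px1_1 = 112, py1_1 = 306, px0_2 = 68, py0_2 = 124, px1_2 = 196, py1_2 = 208, px0_3 = 216, py0_3 = 46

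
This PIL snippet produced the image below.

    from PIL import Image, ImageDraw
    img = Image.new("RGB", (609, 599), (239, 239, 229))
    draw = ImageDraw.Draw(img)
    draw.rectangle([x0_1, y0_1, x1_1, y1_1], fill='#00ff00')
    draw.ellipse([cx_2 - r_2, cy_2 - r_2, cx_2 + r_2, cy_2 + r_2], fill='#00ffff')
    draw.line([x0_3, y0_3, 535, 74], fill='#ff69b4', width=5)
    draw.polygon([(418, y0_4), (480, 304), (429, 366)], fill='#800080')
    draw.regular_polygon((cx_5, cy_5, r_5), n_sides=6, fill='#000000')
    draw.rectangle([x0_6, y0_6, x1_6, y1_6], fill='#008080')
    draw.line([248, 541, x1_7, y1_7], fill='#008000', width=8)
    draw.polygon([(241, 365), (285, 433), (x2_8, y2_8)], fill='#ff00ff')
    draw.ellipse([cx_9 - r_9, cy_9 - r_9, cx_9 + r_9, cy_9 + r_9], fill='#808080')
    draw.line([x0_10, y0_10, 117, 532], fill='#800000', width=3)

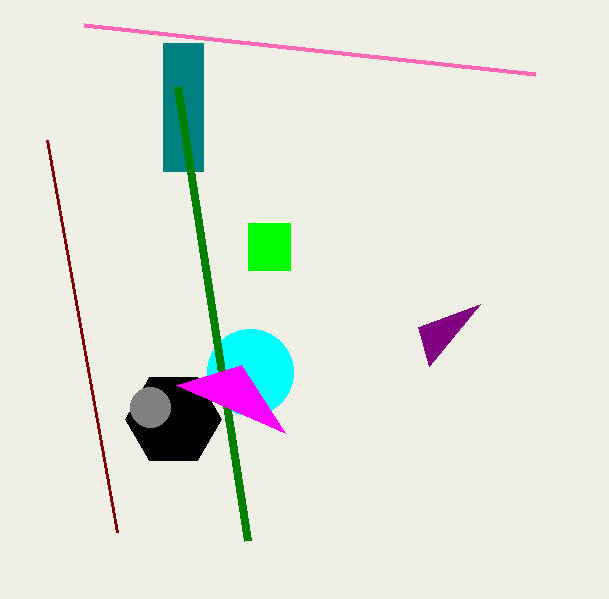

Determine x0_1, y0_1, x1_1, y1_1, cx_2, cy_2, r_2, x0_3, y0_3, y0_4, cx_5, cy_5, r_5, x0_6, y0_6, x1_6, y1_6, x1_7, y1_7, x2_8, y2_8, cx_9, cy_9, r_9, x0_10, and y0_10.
x0_1 = 248; y0_1 = 223; x1_1 = 290; y1_1 = 270; cx_2 = 250; cy_2 = 372; r_2 = 43; x0_3 = 84; y0_3 = 25; y0_4 = 327; cx_5 = 173; cy_5 = 419; r_5 = 48; x0_6 = 163; y0_6 = 43; x1_6 = 203; y1_6 = 171; x1_7 = 178; y1_7 = 87; x2_8 = 176; y2_8 = 385; cx_9 = 150; cy_9 = 407; r_9 = 20; x0_10 = 47; y0_10 = 140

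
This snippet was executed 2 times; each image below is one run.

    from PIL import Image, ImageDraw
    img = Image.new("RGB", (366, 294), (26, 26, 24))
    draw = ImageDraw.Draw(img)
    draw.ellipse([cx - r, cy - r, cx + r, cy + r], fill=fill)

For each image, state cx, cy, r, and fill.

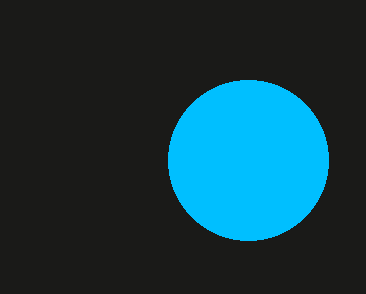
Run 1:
cx = 248; cy = 160; r = 80; fill = 'deepskyblue'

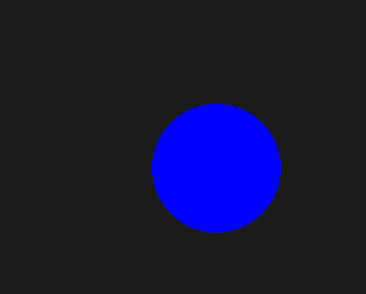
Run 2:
cx = 216, cy = 168, r = 64, fill = 'blue'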